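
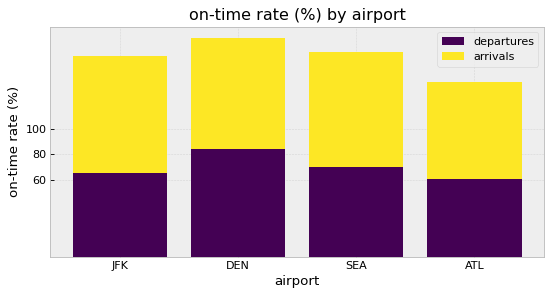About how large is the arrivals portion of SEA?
arrivals top ≈ 160, bottom ≈ 60; segment ≈ 100.

≈ 100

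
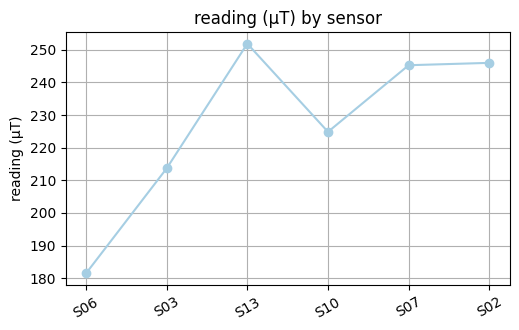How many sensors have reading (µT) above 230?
3

Above 230: S13, S07, S02.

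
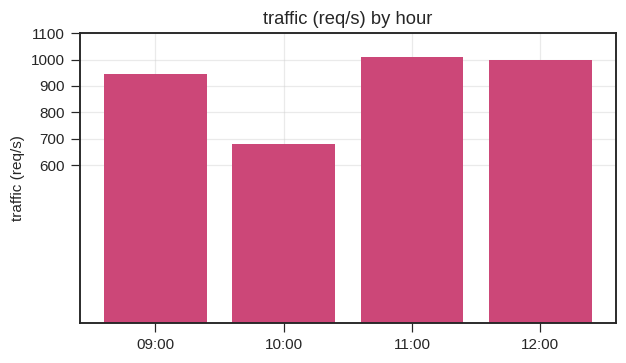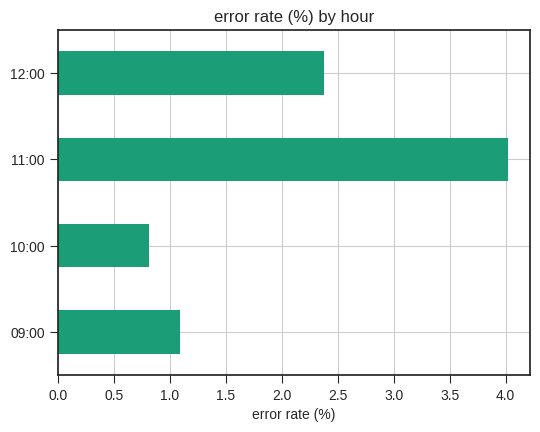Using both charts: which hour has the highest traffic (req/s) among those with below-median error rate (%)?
09:00

Chart 2 median error rate (%) ≈ 1.5; below-median hours: 09:00, 10:00. Among those, 09:00 has the highest traffic (req/s) (≈ 900).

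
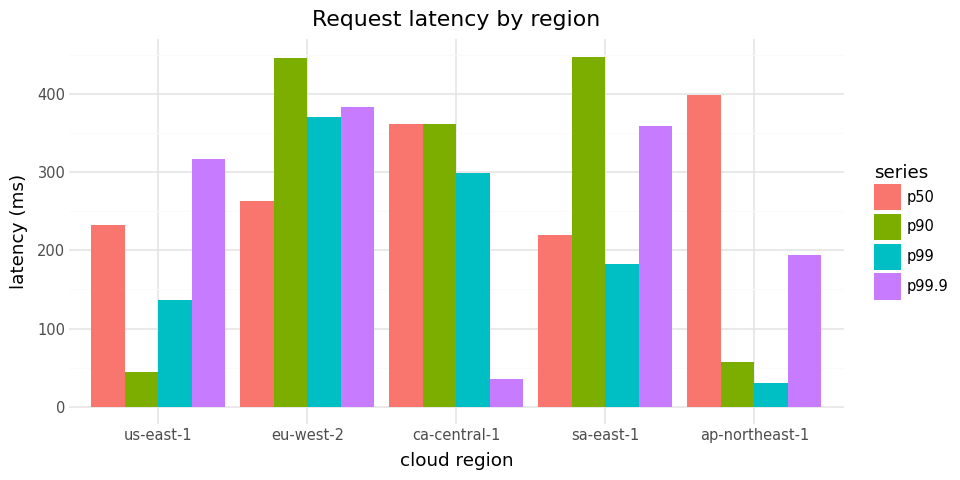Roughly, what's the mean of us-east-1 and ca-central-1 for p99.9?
≈ 175

(300 + 50) / 2 ≈ 175.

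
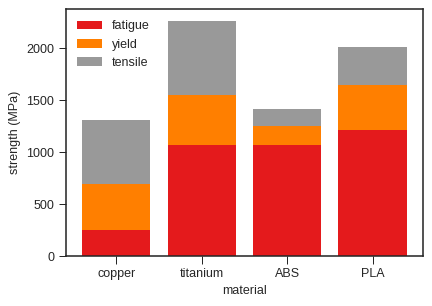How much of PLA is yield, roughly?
≈ 400

yield top ≈ 1600, bottom ≈ 1200; segment ≈ 400.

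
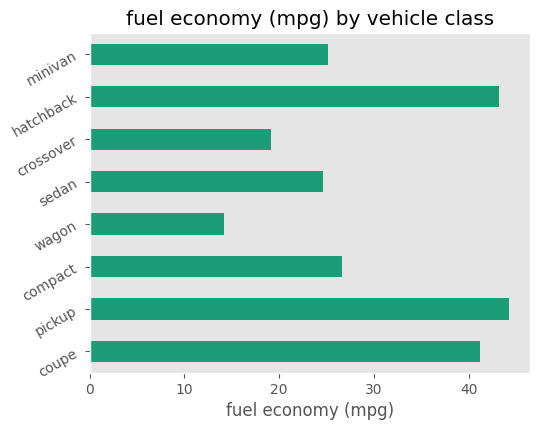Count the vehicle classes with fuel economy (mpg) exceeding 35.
3

Above 35: coupe, pickup, hatchback.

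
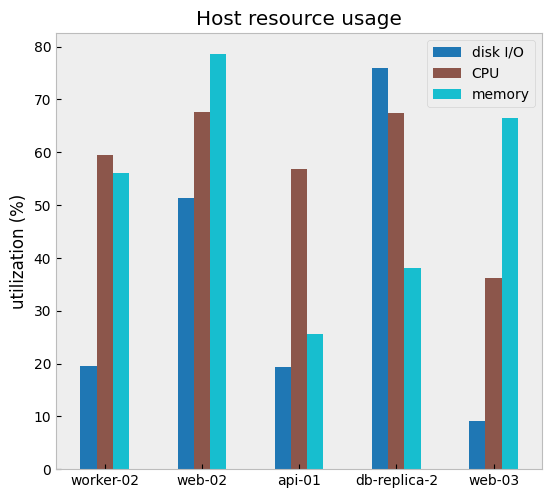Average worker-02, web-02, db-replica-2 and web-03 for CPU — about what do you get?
(60 + 70 + 70 + 40) / 4 ≈ 60.

≈ 60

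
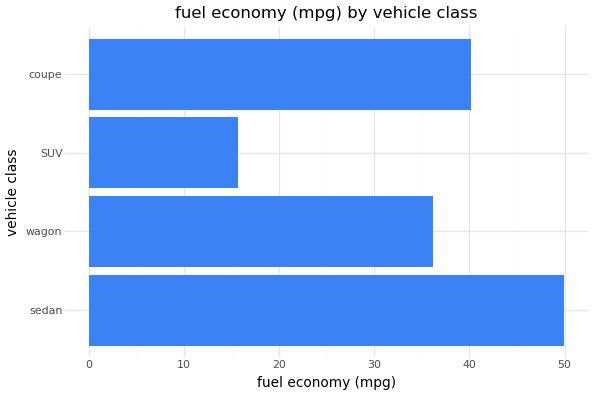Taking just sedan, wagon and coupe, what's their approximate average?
≈ 42

(50 + 35 + 40) / 3 ≈ 42.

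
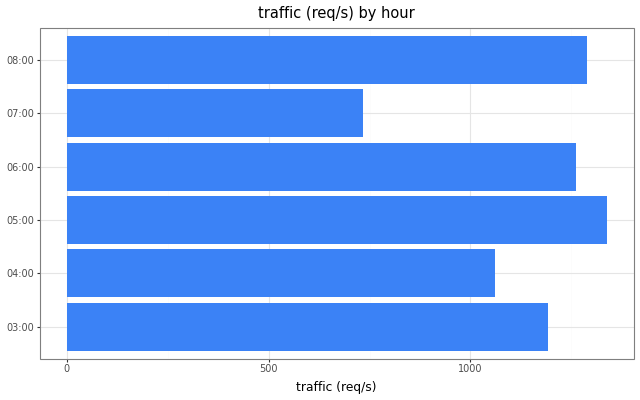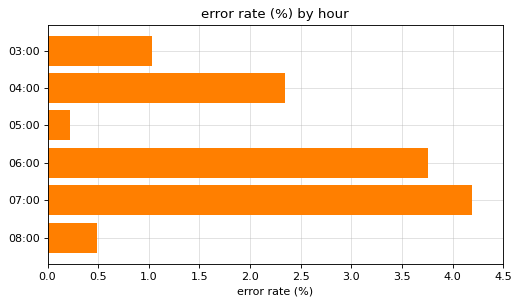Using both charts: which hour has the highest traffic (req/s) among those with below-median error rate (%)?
Chart 2 median error rate (%) ≈ 1.5; below-median hours: 03:00, 05:00, 08:00. Among those, 05:00 has the highest traffic (req/s) (≈ 1400).

05:00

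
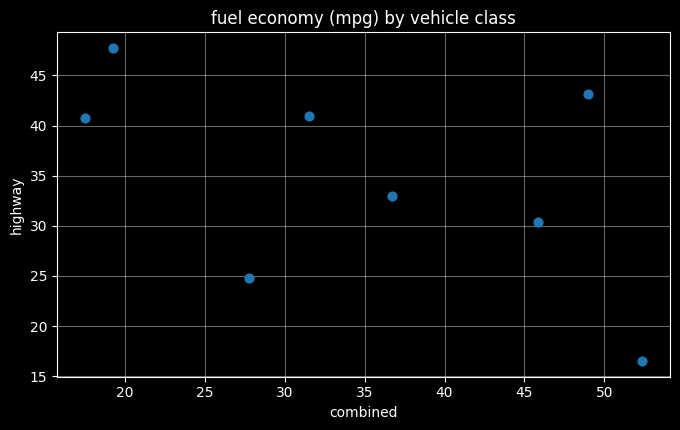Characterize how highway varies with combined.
negative, moderate

Points are negatively correlated; moderate (|r| ≈ 0.5).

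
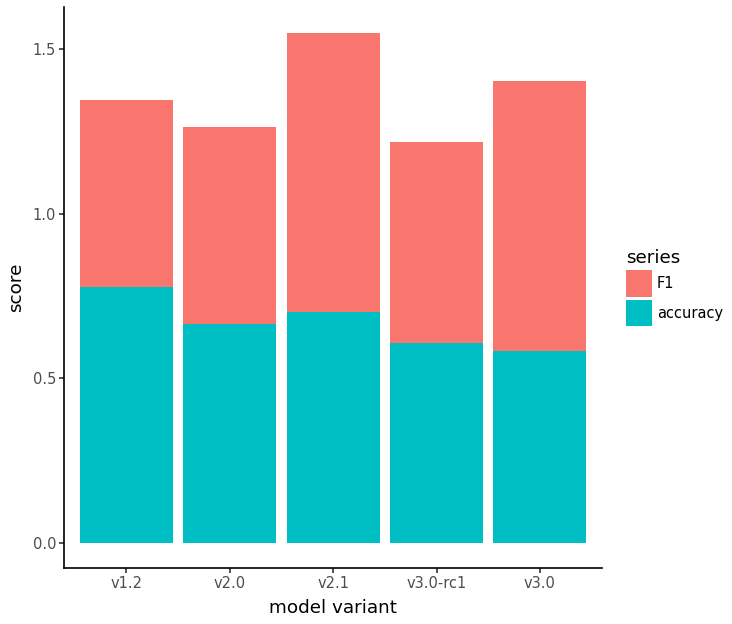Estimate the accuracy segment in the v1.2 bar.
≈ 0.8

accuracy top ≈ 0.8, bottom ≈ 0.0; segment ≈ 0.8.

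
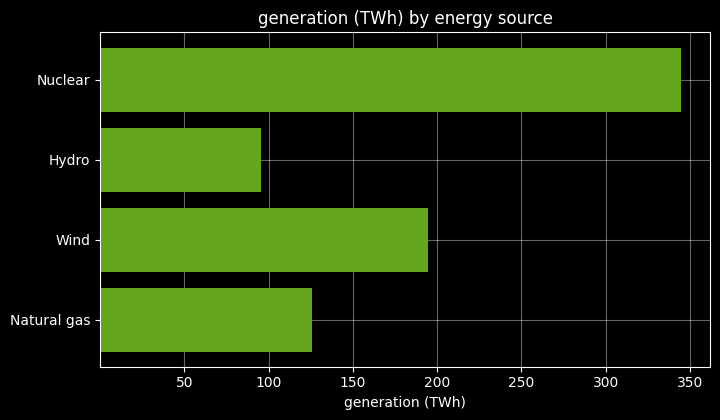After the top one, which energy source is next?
Wind

Top 3: Nuclear ≈ 350, Wind ≈ 200, Natural gas ≈ 150.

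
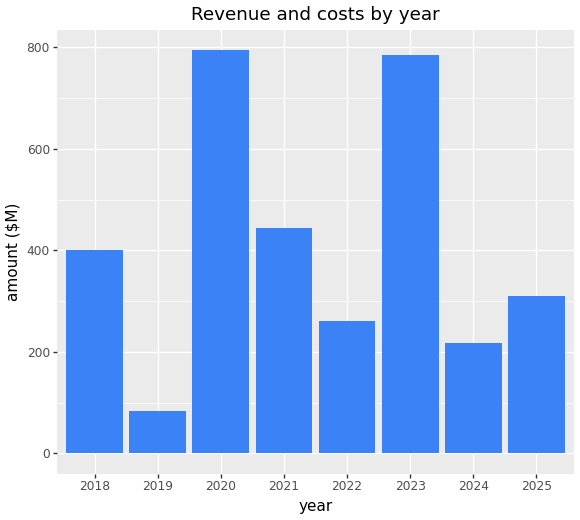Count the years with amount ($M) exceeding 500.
Above 500: 2020, 2023.

2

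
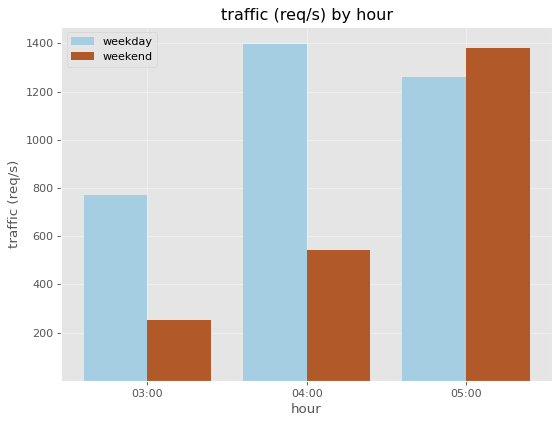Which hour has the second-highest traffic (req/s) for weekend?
Top 3 for weekend: 05:00 ≈ 1400, 04:00 ≈ 600, 03:00 ≈ 200.

04:00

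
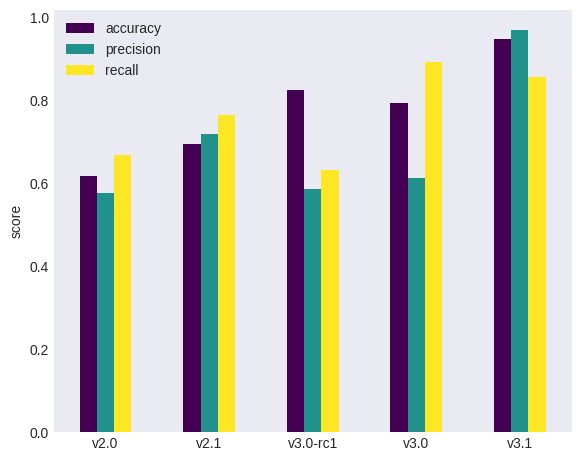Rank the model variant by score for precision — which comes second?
v2.1

Top 3 for precision: v3.1 ≈ 1.0, v2.1 ≈ 0.7, v3.0 ≈ 0.6.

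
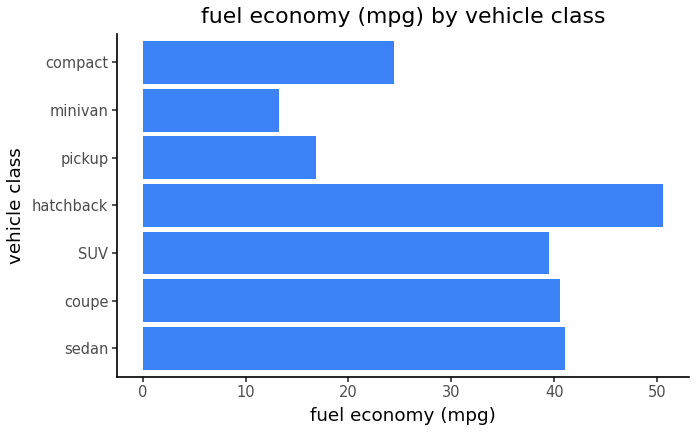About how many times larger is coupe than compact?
≈ 1.6×

coupe ≈ 40, compact ≈ 25; 40/25 ≈ 1.6.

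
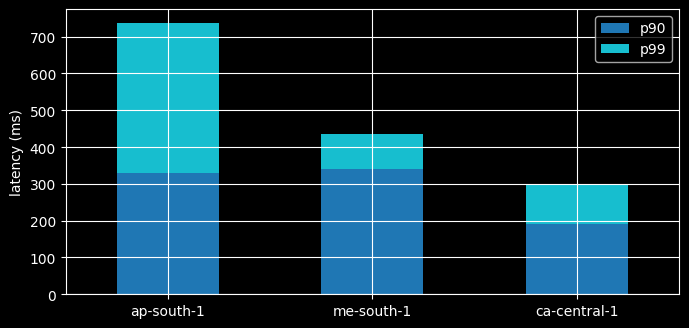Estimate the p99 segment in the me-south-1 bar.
≈ 100

p99 top ≈ 400, bottom ≈ 300; segment ≈ 100.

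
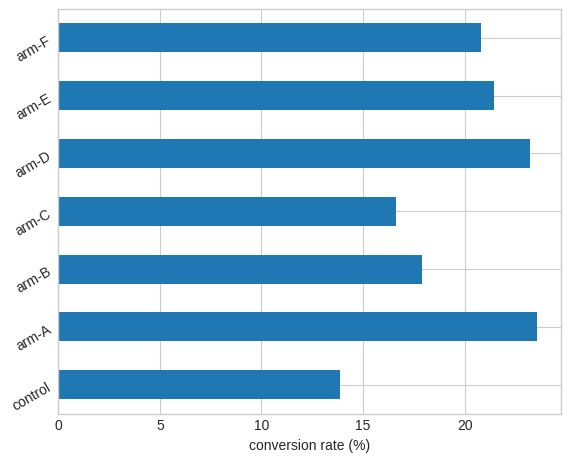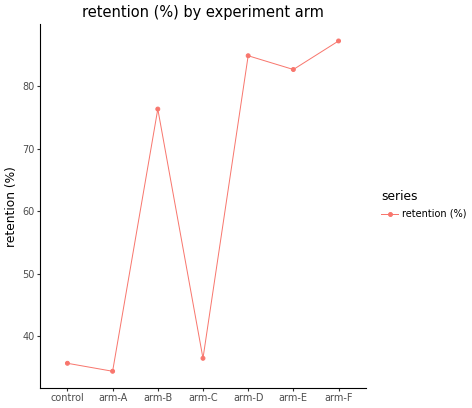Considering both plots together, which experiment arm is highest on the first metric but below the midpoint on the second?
Chart 2 median retention (%) ≈ 80; below-median experiment arms: control, arm-A, arm-C. Among those, arm-A has the highest conversion rate (%) (≈ 25).

arm-A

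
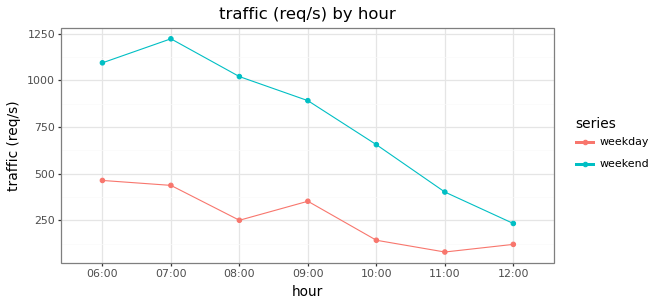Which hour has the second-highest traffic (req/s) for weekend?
Top 3 for weekend: 07:00 ≈ 1200, 06:00 ≈ 1100, 08:00 ≈ 1000.

06:00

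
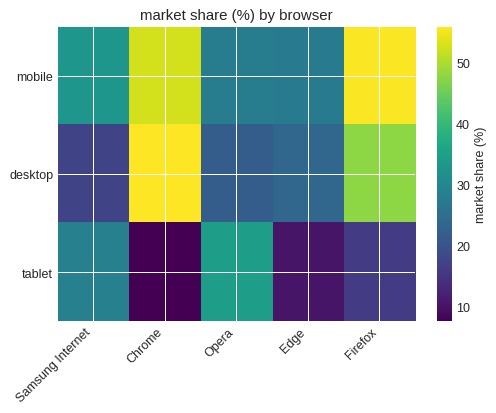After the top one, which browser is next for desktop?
Top 3 for desktop: Chrome ≈ 55, Firefox ≈ 50, Edge ≈ 25.

Firefox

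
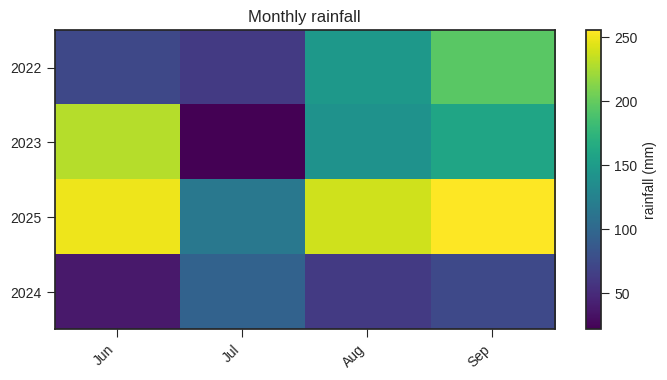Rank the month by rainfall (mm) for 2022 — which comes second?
Top 3 for 2022: Sep ≈ 200, Aug ≈ 140, Jun ≈ 80.

Aug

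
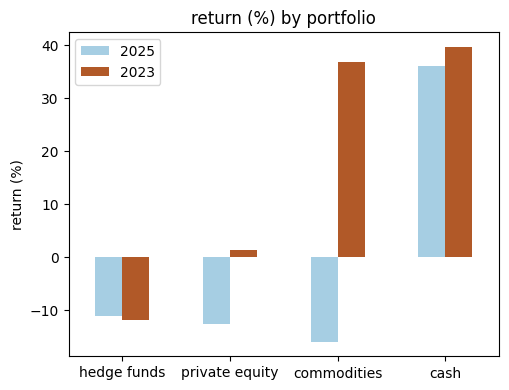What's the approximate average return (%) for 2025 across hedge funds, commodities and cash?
≈ 3

(-10 + -15 + 35) / 3 ≈ 3.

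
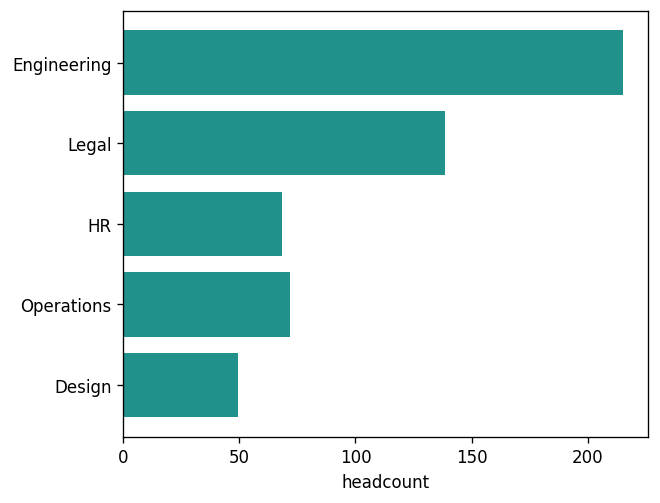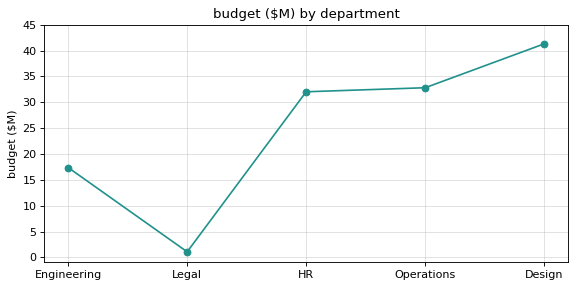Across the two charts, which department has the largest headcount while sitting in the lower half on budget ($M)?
Chart 2 median budget ($M) ≈ 30; below-median departments: Engineering, Legal. Among those, Engineering has the highest headcount (≈ 220).

Engineering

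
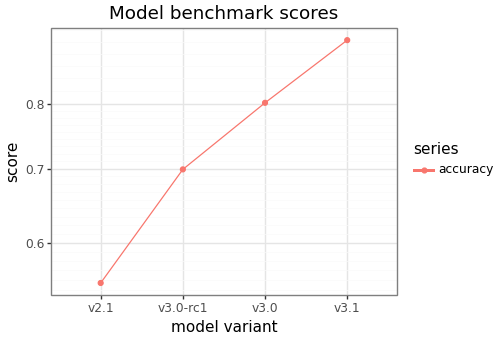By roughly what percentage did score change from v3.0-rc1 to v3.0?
v3.0-rc1 ≈ 0.70, v3.0 ≈ 0.80; (0.80 − 0.70) / 0.70 ≈ +14.3%.

≈ +14.3%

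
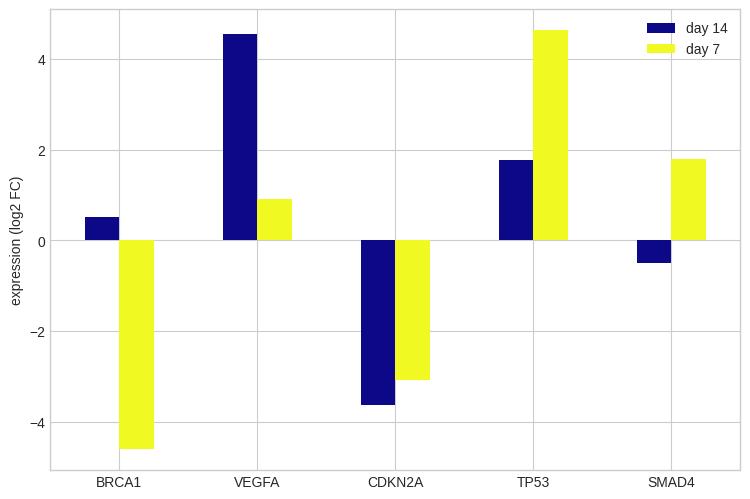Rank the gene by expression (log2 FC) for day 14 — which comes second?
Top 3 for day 14: VEGFA ≈ 5, TP53 ≈ 2, BRCA1 ≈ 1.

TP53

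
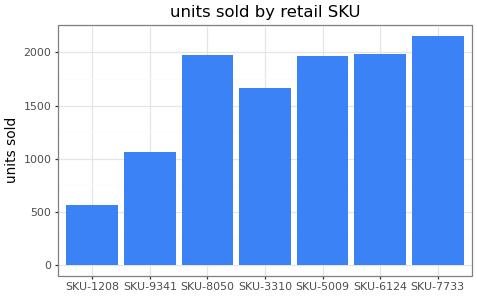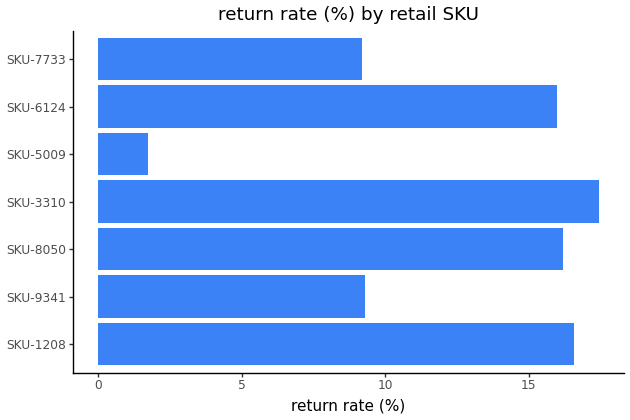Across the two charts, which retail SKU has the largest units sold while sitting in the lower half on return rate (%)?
Chart 2 median return rate (%) ≈ 16; below-median retail SKUs: SKU-9341, SKU-5009, SKU-7733. Among those, SKU-7733 has the highest units sold (≈ 2200).

SKU-7733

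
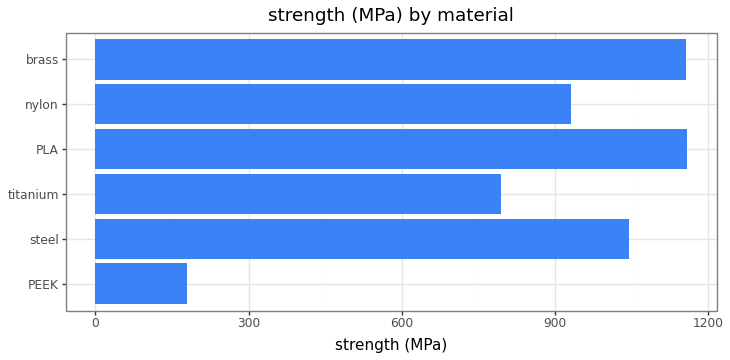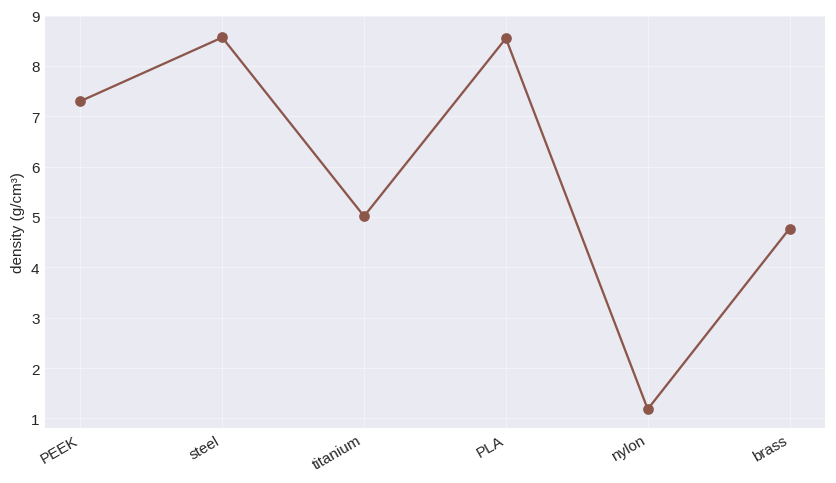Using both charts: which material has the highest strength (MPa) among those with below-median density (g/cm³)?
Chart 2 median density (g/cm³) ≈ 6; below-median materials: titanium, nylon, brass. Among those, brass has the highest strength (MPa) (≈ 1200).

brass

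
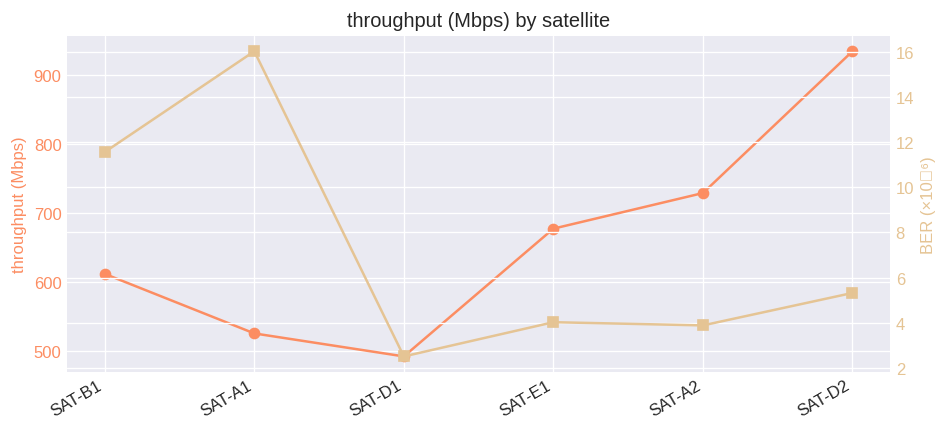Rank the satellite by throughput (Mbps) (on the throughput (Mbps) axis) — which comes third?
SAT-E1

Top 4 (on the throughput (Mbps) axis): SAT-D2 ≈ 950, SAT-A2 ≈ 750, SAT-E1 ≈ 700, SAT-B1 ≈ 600.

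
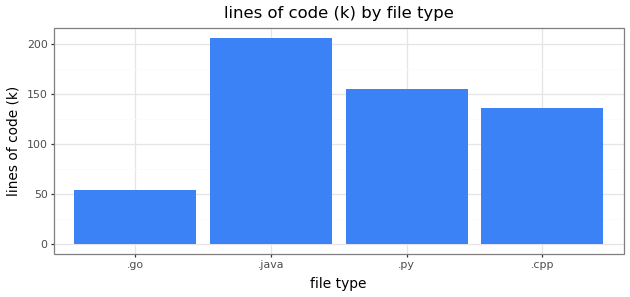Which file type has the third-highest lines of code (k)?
Top 4: .java ≈ 200, .py ≈ 160, .cpp ≈ 140, .go ≈ 60.

.cpp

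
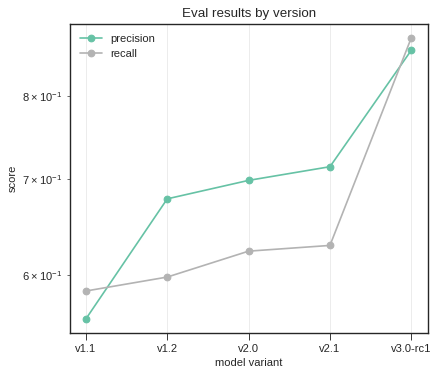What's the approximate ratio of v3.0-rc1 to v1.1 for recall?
≈ 1.5×

v3.0-rc1 ≈ 0.90, v1.1 ≈ 0.60; 0.90/0.60 ≈ 1.5.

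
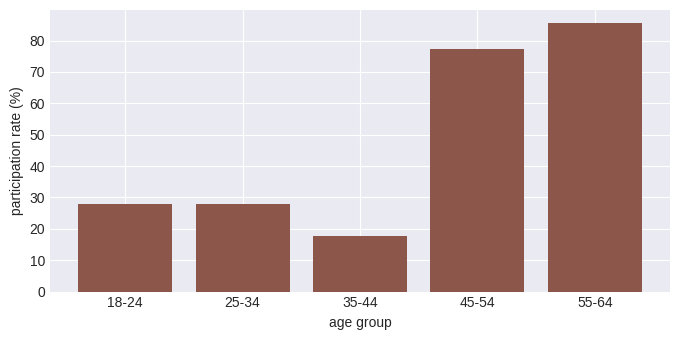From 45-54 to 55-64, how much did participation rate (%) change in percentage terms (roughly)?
≈ +12.5%

45-54 ≈ 80, 55-64 ≈ 90; (90 − 80) / 80 ≈ +12.5%.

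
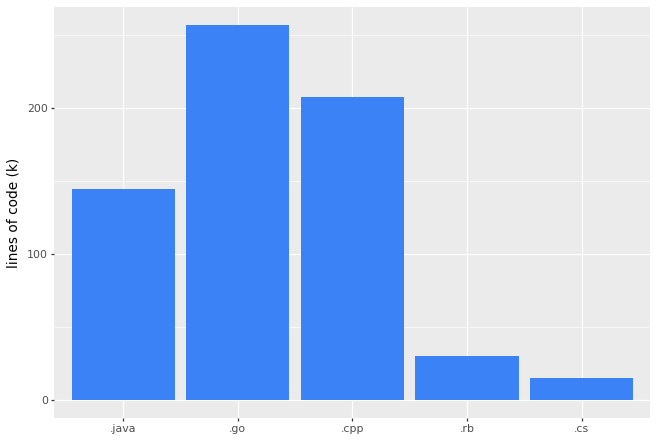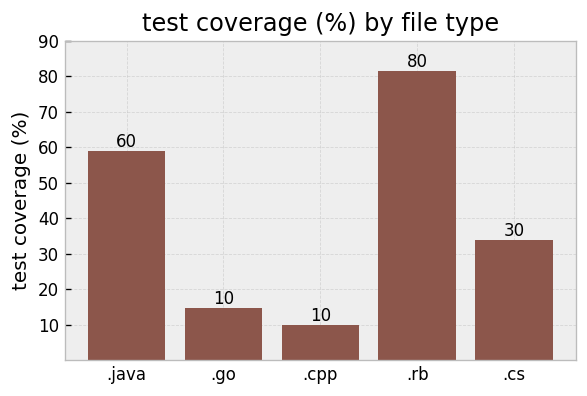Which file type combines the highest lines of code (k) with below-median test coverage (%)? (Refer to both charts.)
.go

Chart 2 median test coverage (%) ≈ 30; below-median file types: .go, .cpp. Among those, .go has the highest lines of code (k) (≈ 250).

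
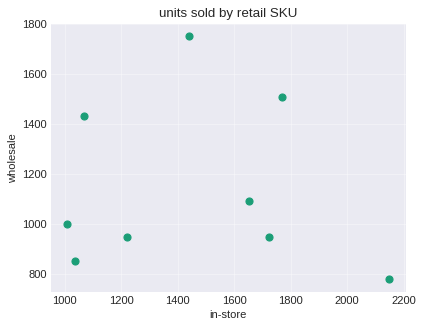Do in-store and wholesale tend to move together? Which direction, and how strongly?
no clear correlation

Points are roughly uncorrelated; weak (|r| ≈ 0.1).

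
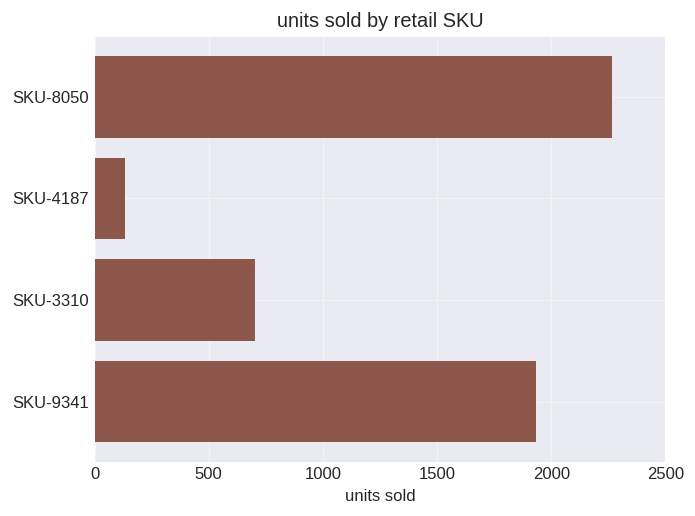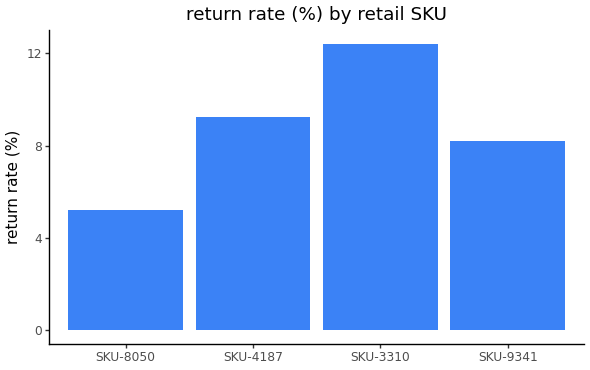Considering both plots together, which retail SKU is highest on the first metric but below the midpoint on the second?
SKU-8050

Chart 2 median return rate (%) ≈ 8; below-median retail SKUs: SKU-8050, SKU-9341. Among those, SKU-8050 has the highest units sold (≈ 2500).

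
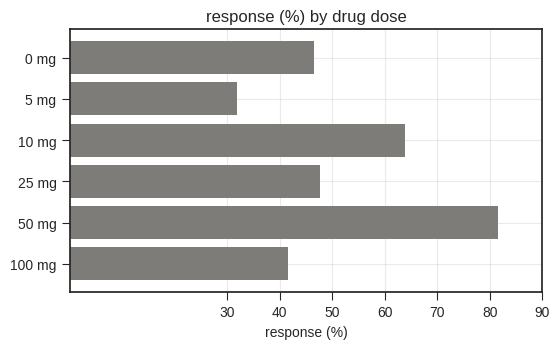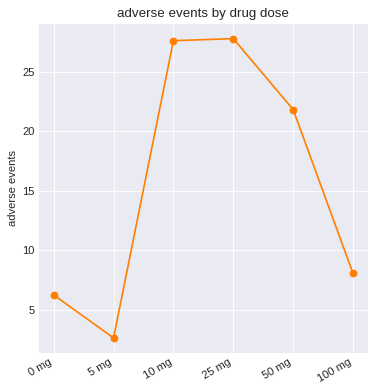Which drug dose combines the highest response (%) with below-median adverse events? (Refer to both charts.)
0 mg

Chart 2 median adverse events ≈ 15; below-median drug doses: 0 mg, 5 mg, 100 mg. Among those, 0 mg has the highest response (%) (≈ 50).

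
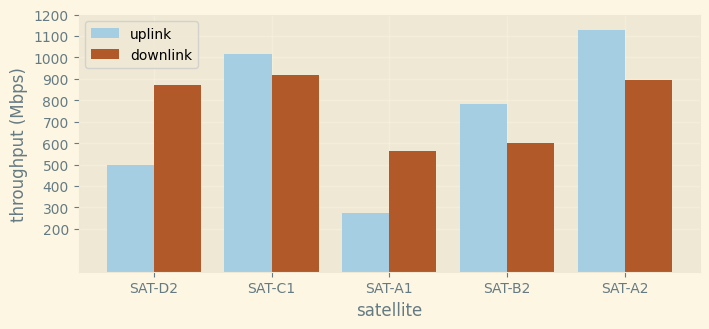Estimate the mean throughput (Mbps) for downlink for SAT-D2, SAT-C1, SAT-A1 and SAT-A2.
(900 + 900 + 600 + 900) / 4 ≈ 825.

≈ 825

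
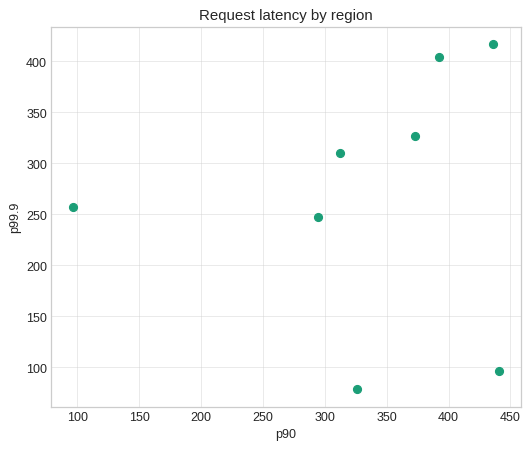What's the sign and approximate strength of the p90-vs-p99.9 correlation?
no clear correlation

Points are roughly uncorrelated; weak (|r| ≈ 0.1).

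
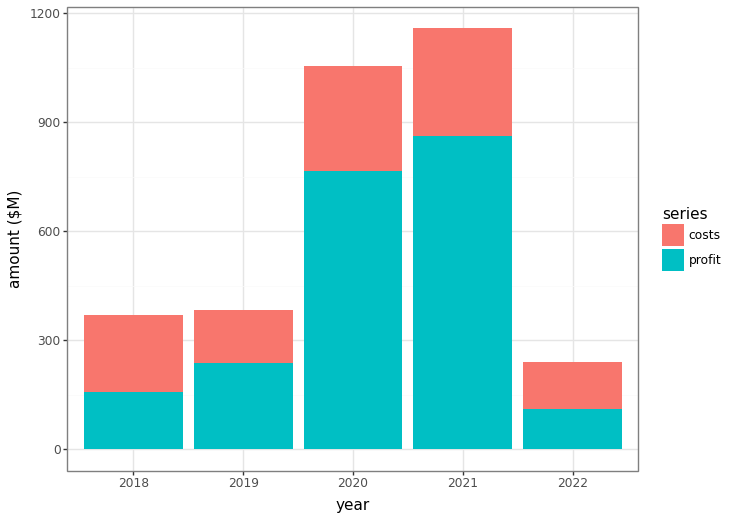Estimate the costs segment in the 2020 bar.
costs top ≈ 1100, bottom ≈ 800; segment ≈ 300.

≈ 300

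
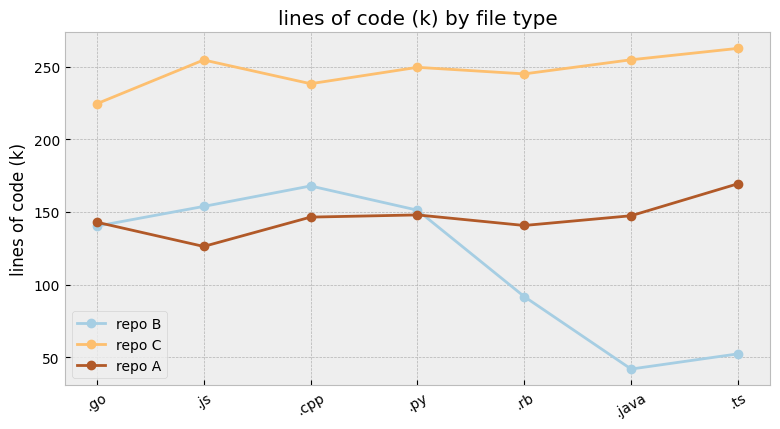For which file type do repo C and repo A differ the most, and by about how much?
.js: repo C ≈ 260, repo A ≈ 120 → gap ≈ 140. Next-largest (.java) is only ≈ 120.

.js, ≈ 140 k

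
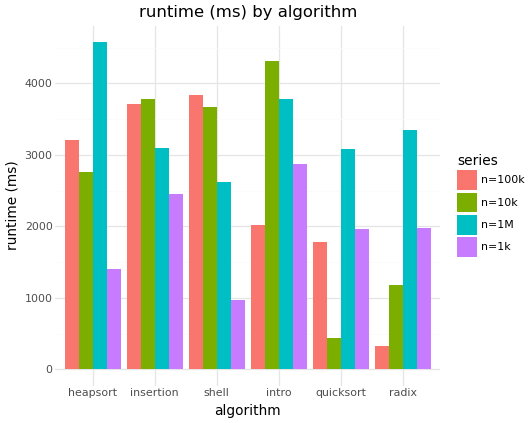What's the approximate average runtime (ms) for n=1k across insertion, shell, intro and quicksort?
≈ 2125

(2500 + 1000 + 3000 + 2000) / 4 ≈ 2125.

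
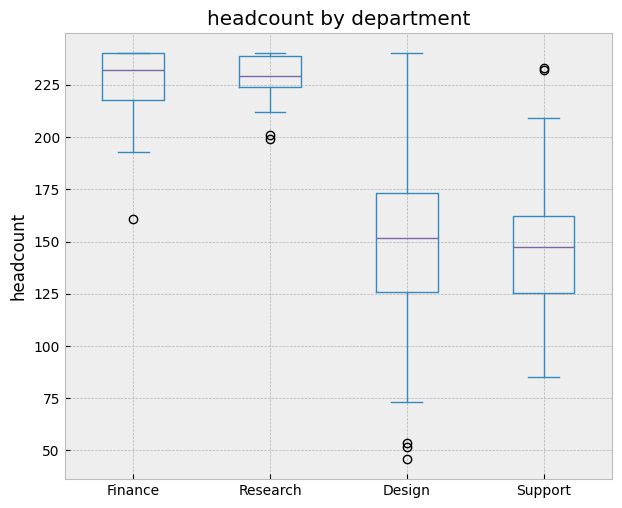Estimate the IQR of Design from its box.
≈ 40

Q3 ≈ 170, Q1 ≈ 130; IQR ≈ 40.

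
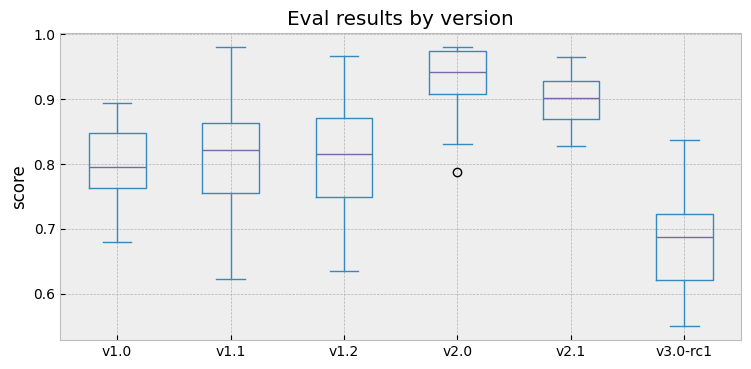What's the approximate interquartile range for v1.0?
Q3 ≈ 0.85, Q1 ≈ 0.75; IQR ≈ 0.10.

≈ 0.10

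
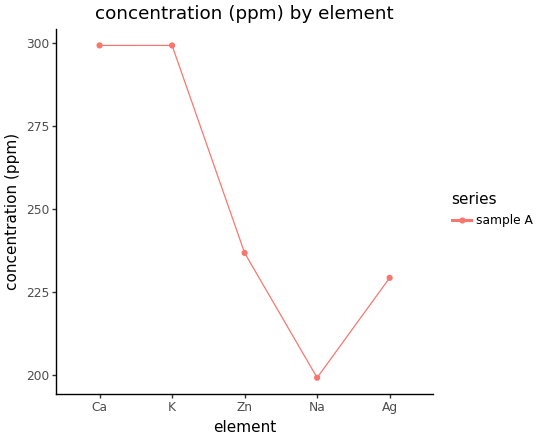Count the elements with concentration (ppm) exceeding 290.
Above 290: Ca, K.

2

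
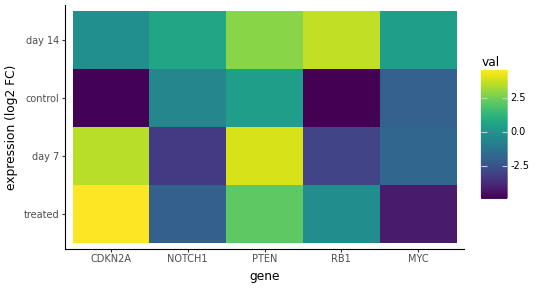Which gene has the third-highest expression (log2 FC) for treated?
Top 4 for treated: CDKN2A ≈ 5, PTEN ≈ 2, RB1 ≈ 0, NOTCH1 ≈ -2.

RB1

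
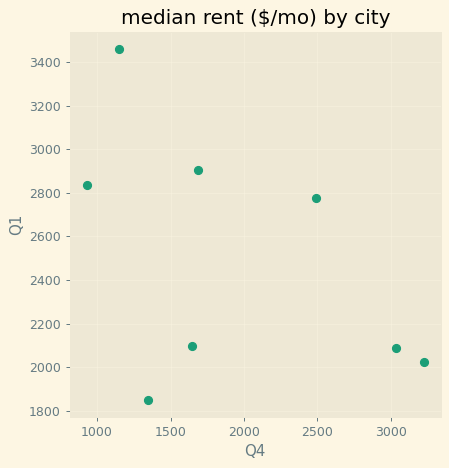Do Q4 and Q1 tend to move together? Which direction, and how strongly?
negative, moderate

Points are negatively correlated; moderate (|r| ≈ 0.5).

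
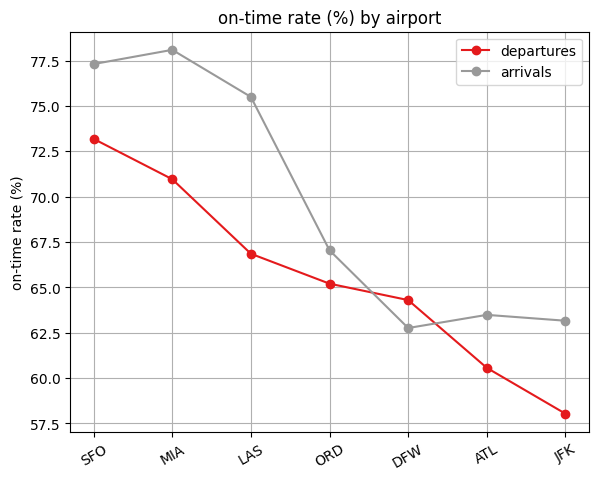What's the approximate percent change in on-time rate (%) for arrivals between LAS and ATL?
≈ -15.8%

LAS ≈ 76, ATL ≈ 64; (64 − 76) / 76 ≈ -15.8%.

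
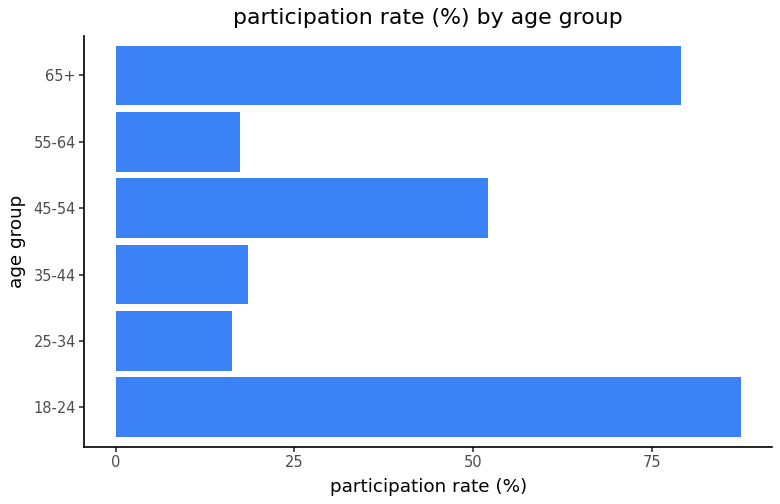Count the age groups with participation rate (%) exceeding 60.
2

Above 60: 18-24, 65+.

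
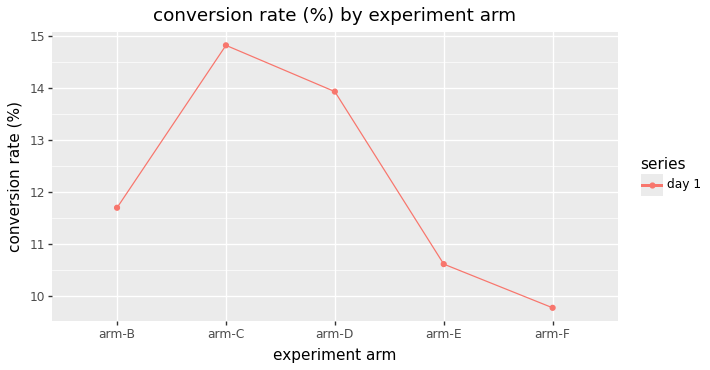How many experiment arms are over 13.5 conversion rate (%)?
2

Above 13.5: arm-C, arm-D.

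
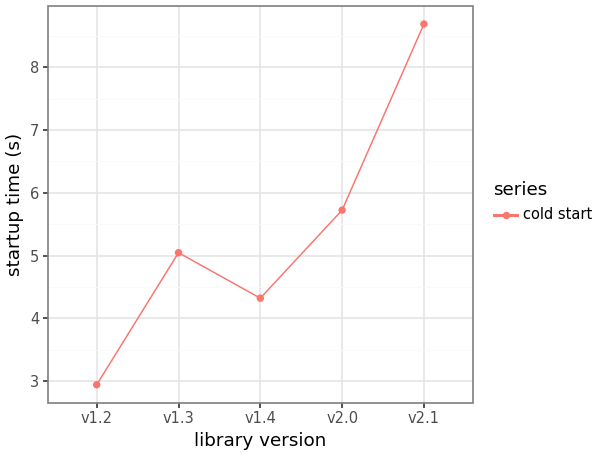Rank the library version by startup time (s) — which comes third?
Top 4: v2.1 ≈ 8.5, v2.0 ≈ 5.5, v1.3 ≈ 5.0, v1.4 ≈ 4.5.

v1.3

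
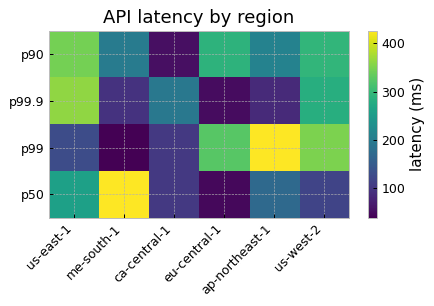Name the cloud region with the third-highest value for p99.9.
Top 4 for p99.9: us-east-1 ≈ 350, us-west-2 ≈ 300, ca-central-1 ≈ 200, me-south-1 ≈ 100.

ca-central-1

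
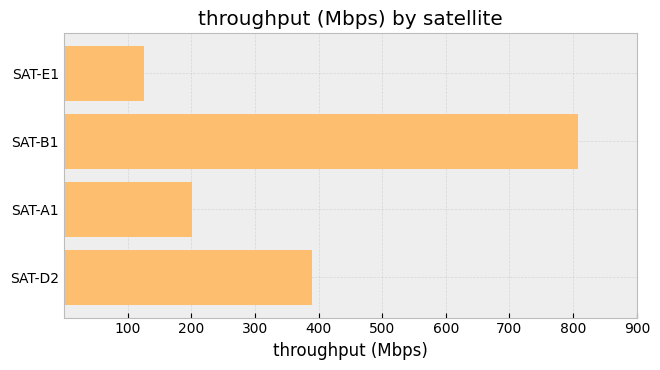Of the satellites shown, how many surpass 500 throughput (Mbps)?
Above 500: SAT-B1.

1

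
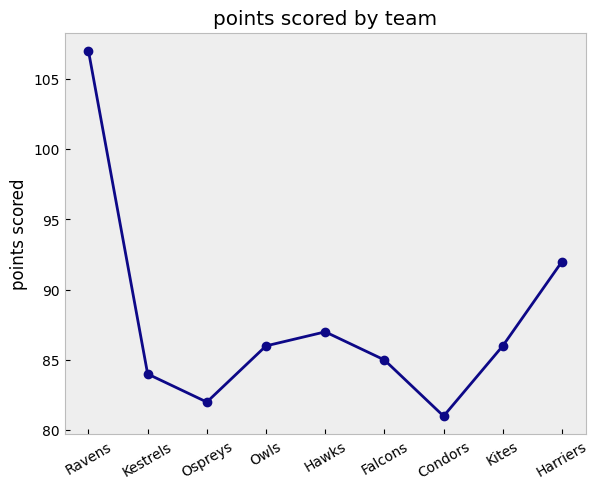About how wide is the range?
≈ 25

Max Ravens ≈ 105, min Condors ≈ 80; range ≈ 25.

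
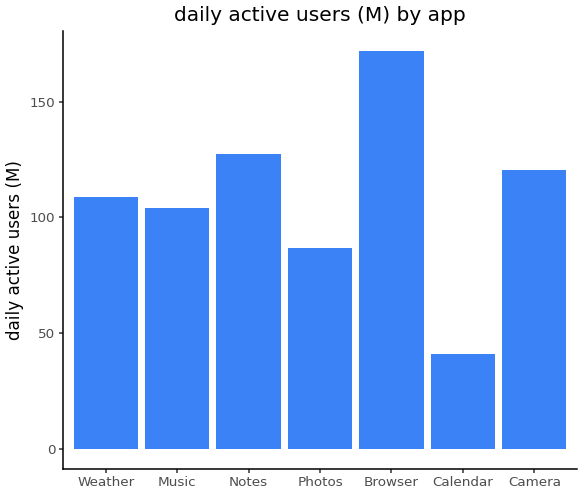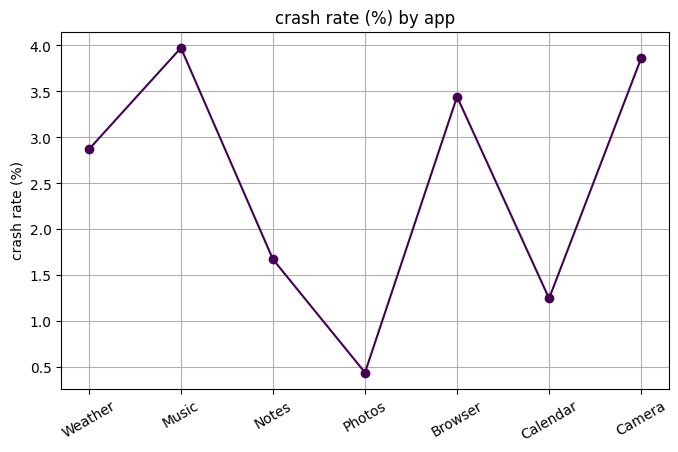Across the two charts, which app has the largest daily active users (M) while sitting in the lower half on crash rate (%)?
Notes

Chart 2 median crash rate (%) ≈ 3; below-median apps: Notes, Photos, Calendar. Among those, Notes has the highest daily active users (M) (≈ 120).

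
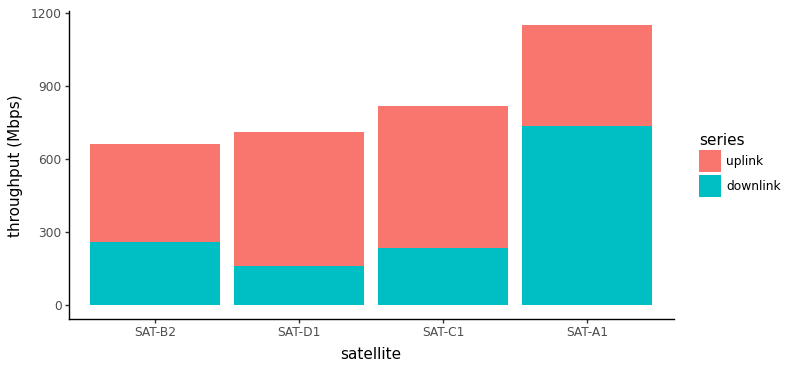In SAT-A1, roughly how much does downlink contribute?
≈ 700

downlink top ≈ 700, bottom ≈ 0; segment ≈ 700.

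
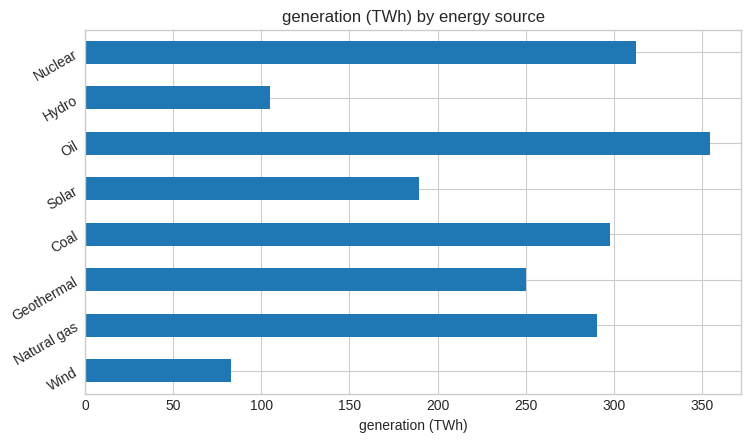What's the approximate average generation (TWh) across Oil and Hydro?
≈ 225

(350 + 100) / 2 ≈ 225.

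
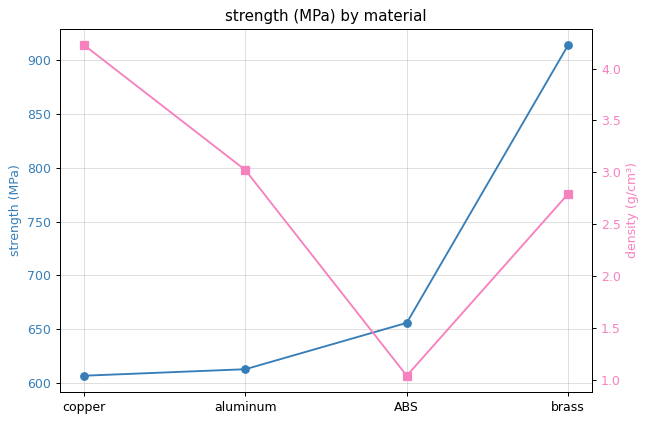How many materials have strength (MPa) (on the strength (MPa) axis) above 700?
Above 700: brass.

1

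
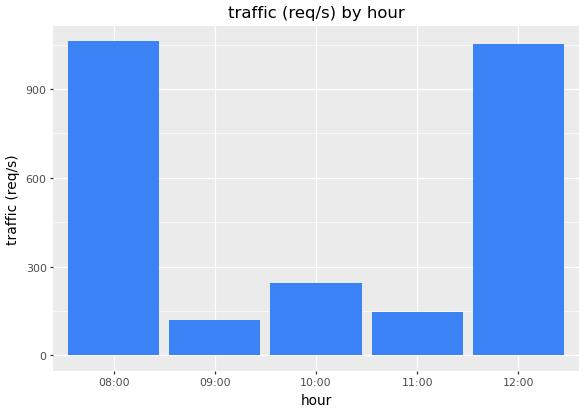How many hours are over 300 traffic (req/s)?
2

Above 300: 08:00, 12:00.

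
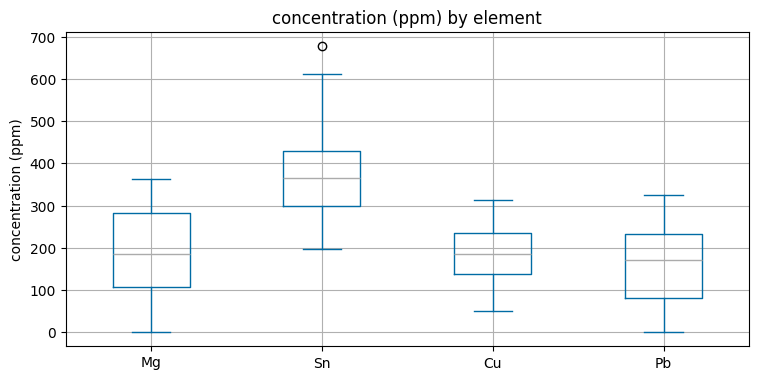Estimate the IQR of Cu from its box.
Q3 ≈ 240, Q1 ≈ 140; IQR ≈ 100.

≈ 100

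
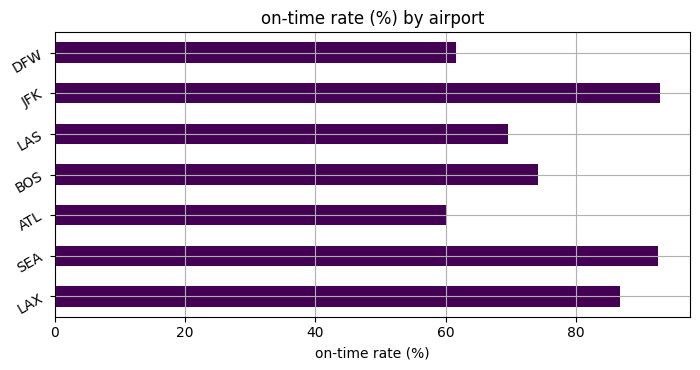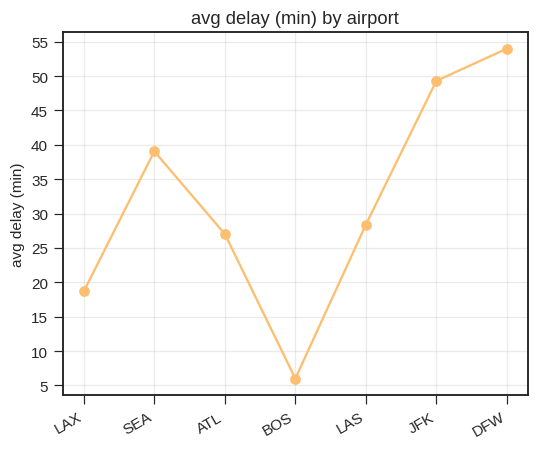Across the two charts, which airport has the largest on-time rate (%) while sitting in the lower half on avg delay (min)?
Chart 2 median avg delay (min) ≈ 30; below-median airports: LAX, ATL, BOS. Among those, LAX has the highest on-time rate (%) (≈ 90).

LAX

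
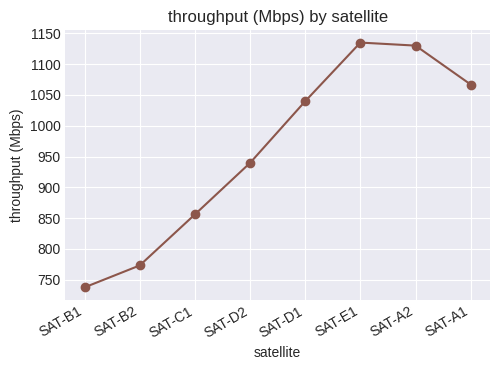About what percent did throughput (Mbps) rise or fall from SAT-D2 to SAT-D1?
≈ +10.5%

SAT-D2 ≈ 950, SAT-D1 ≈ 1050; (1050 − 950) / 950 ≈ +10.5%.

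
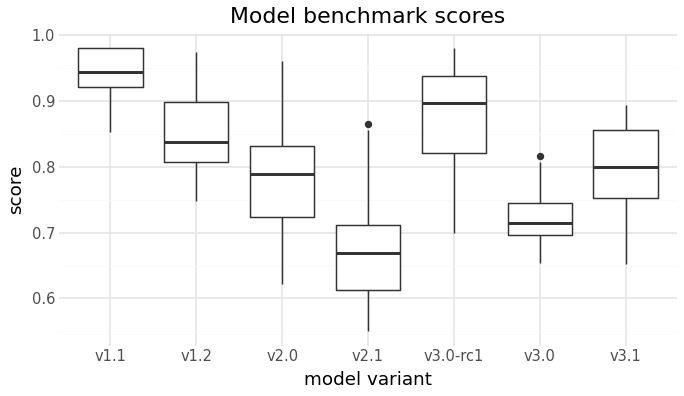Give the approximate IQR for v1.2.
≈ 0.10

Q3 ≈ 0.90, Q1 ≈ 0.80; IQR ≈ 0.10.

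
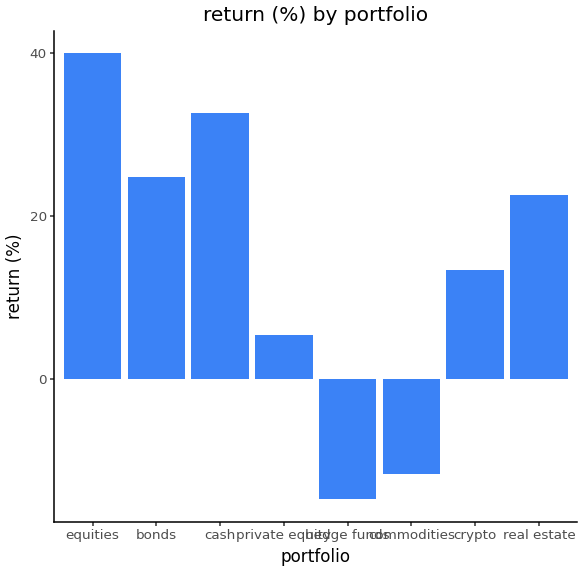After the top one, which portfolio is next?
Top 3: equities ≈ 40, cash ≈ 35, bonds ≈ 25.

cash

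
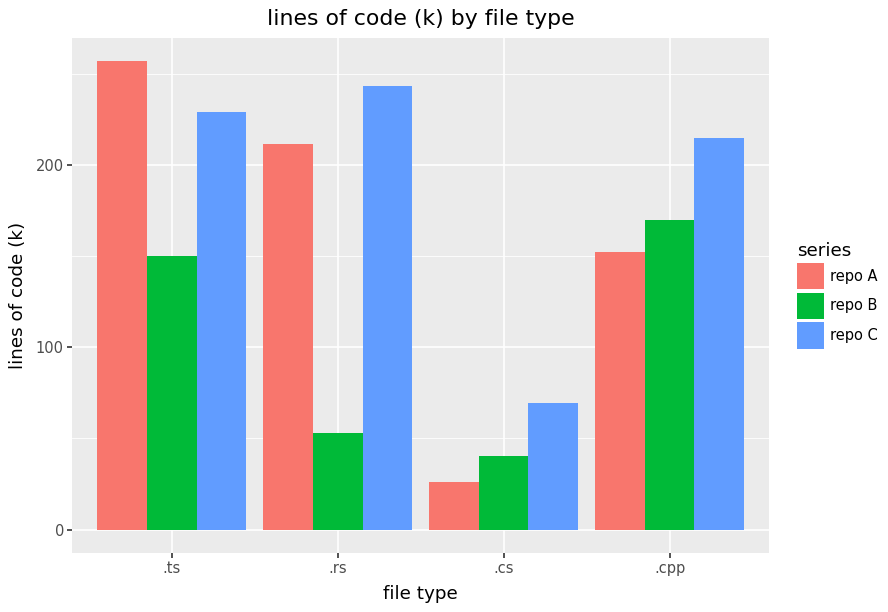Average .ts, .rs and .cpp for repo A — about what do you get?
(250 + 200 + 150) / 3 ≈ 200.

≈ 200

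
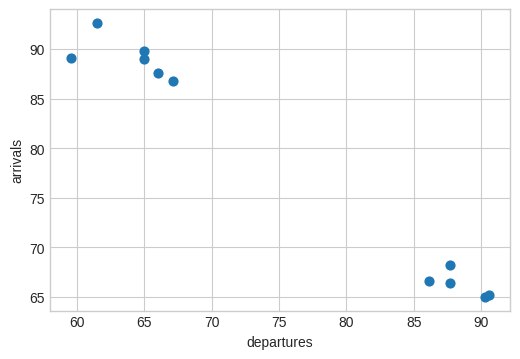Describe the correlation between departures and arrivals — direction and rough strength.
Points are negatively correlated; strong (|r| ≈ 1.0).

negative, strong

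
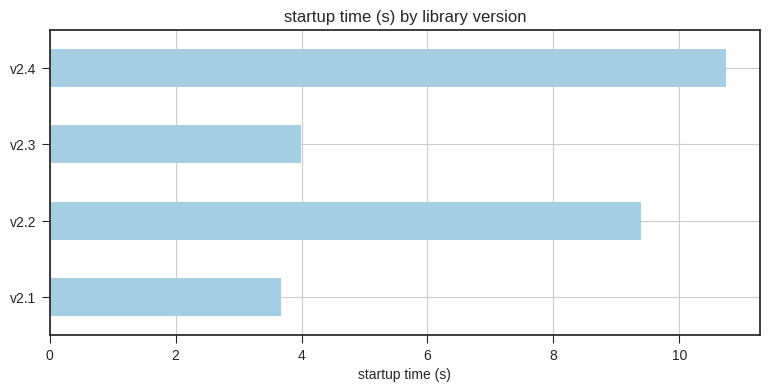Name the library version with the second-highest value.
Top 3: v2.4 ≈ 11, v2.2 ≈ 9, v2.3 ≈ 4.

v2.2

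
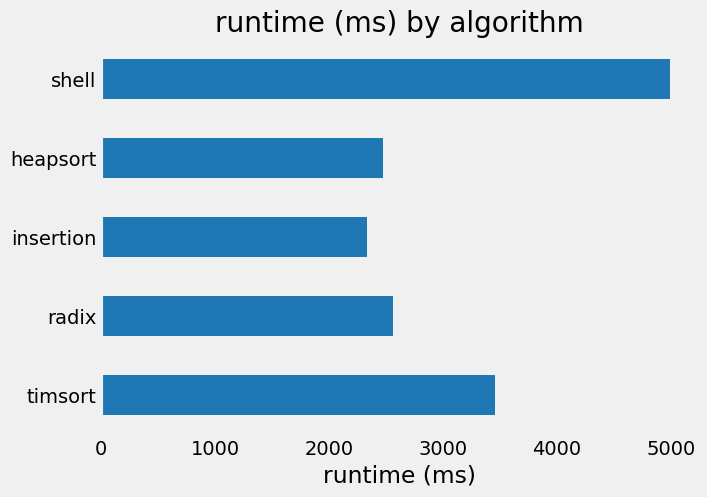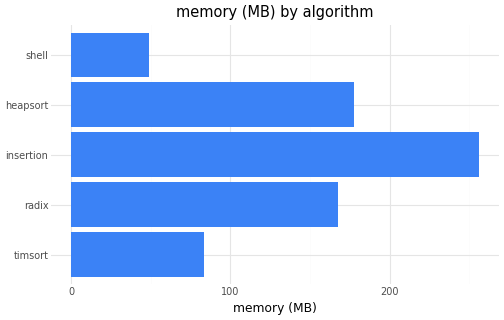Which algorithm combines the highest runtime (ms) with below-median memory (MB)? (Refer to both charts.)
Chart 2 median memory (MB) ≈ 175; below-median algorithms: timsort, shell. Among those, shell has the highest runtime (ms) (≈ 5000).

shell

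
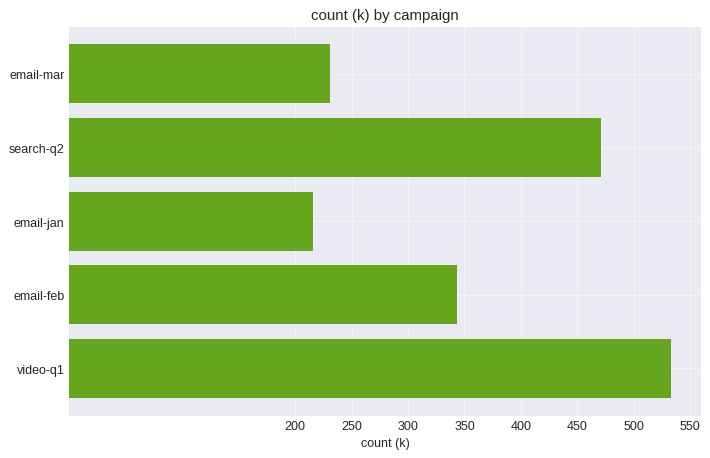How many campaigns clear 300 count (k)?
Above 300: search-q2, email-feb, video-q1.

3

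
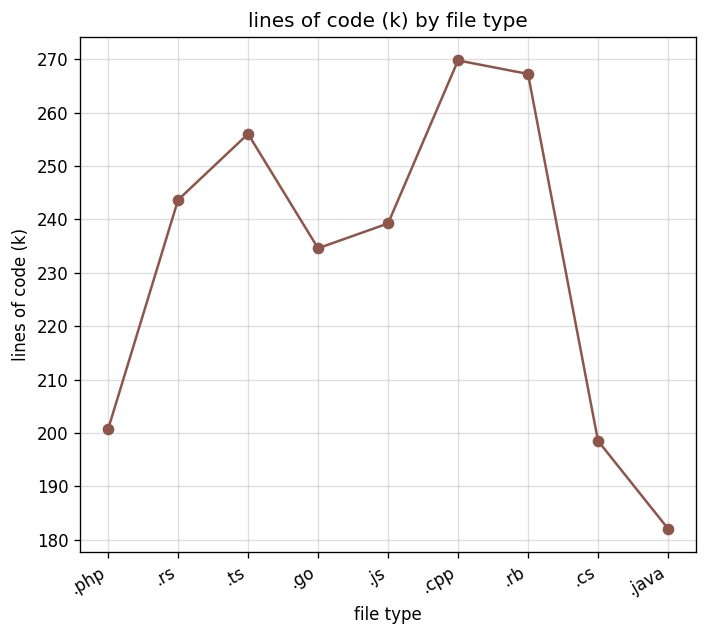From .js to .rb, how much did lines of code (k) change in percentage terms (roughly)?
≈ +12.5%

.js ≈ 240, .rb ≈ 270; (270 − 240) / 240 ≈ +12.5%.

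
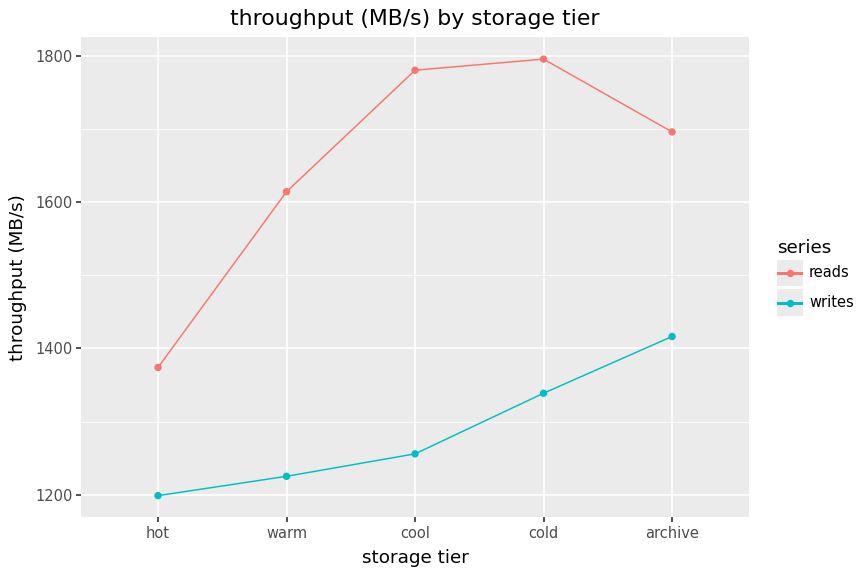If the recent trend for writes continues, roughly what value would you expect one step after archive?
≈ 1475

Last three: 1250, 1350, 1400 → slope ≈ 75/step → next ≈ 1475.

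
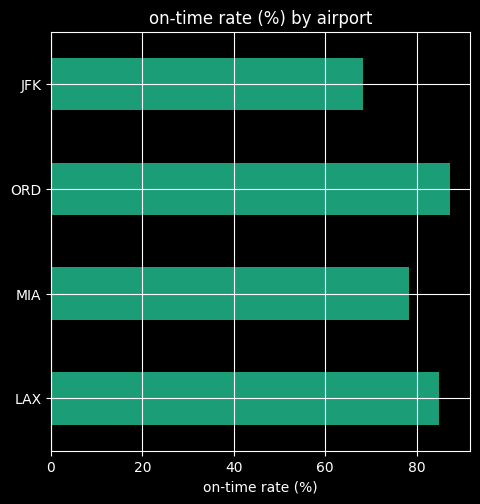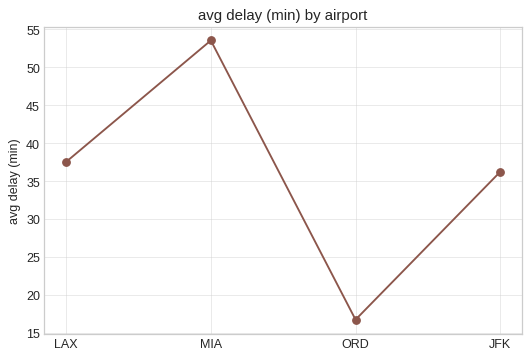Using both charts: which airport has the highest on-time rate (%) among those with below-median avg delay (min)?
Chart 2 median avg delay (min) ≈ 35; below-median airports: ORD, JFK. Among those, ORD has the highest on-time rate (%) (≈ 90).

ORD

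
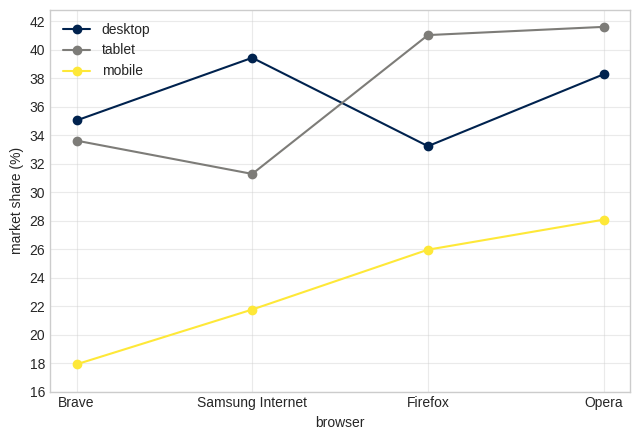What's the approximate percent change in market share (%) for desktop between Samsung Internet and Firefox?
≈ -15%

Samsung Internet ≈ 40, Firefox ≈ 34; (34 − 40) / 40 ≈ -15%.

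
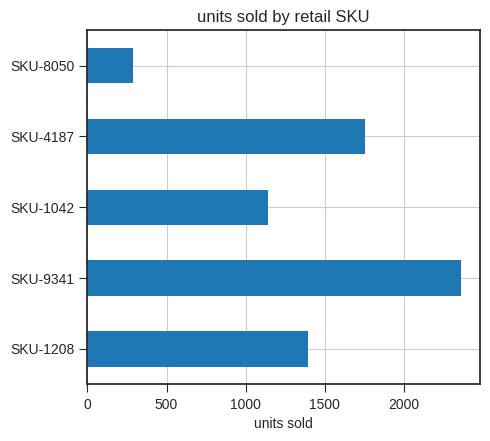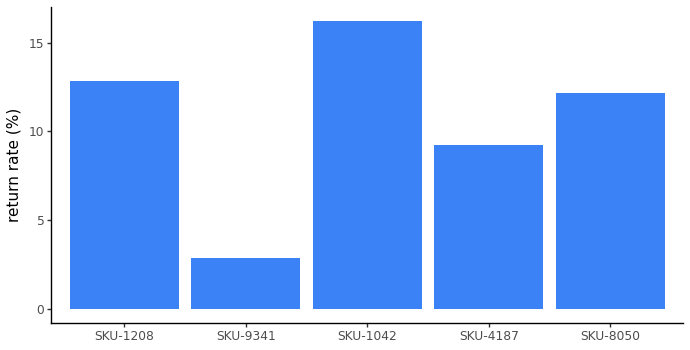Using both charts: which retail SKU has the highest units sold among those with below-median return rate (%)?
SKU-9341

Chart 2 median return rate (%) ≈ 12; below-median retail SKUs: SKU-9341, SKU-4187. Among those, SKU-9341 has the highest units sold (≈ 2500).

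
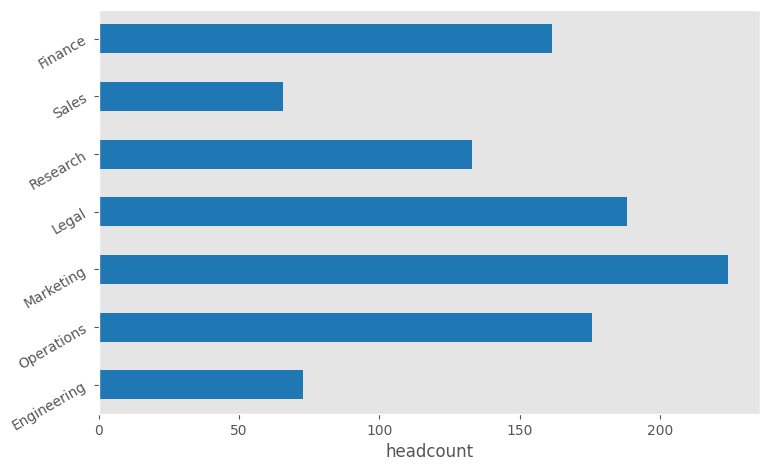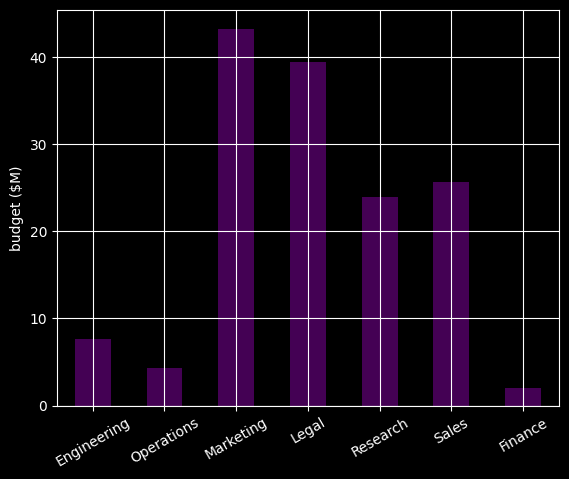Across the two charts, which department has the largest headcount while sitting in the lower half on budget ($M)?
Operations

Chart 2 median budget ($M) ≈ 25; below-median departments: Engineering, Operations, Finance. Among those, Operations has the highest headcount (≈ 175).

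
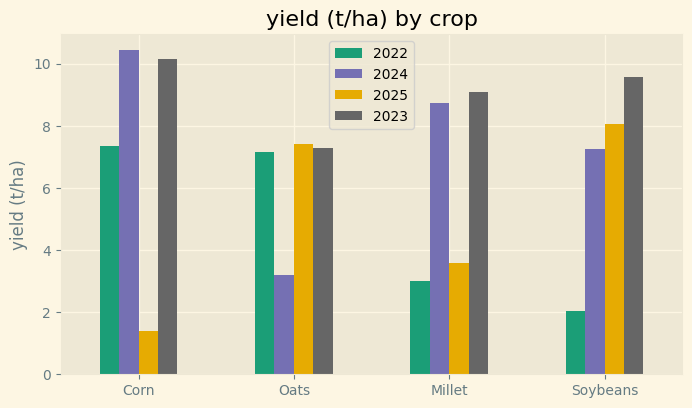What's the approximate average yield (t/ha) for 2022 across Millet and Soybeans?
≈ 2

(3 + 2) / 2 ≈ 2.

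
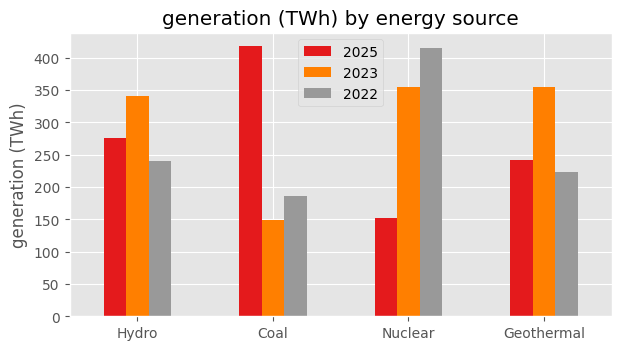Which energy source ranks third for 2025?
Top 4 for 2025: Coal ≈ 400, Hydro ≈ 300, Geothermal ≈ 250, Nuclear ≈ 150.

Geothermal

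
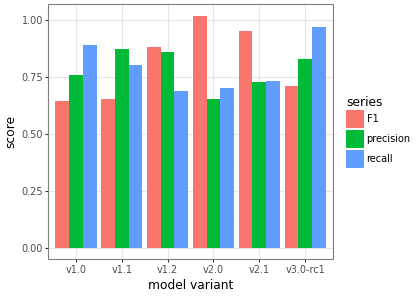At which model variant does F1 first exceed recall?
v1.2

v1.1: F1 ≈ 0.7 vs recall ≈ 0.8 (not yet); v1.2: F1 ≈ 0.9 vs recall ≈ 0.7 (first crossover).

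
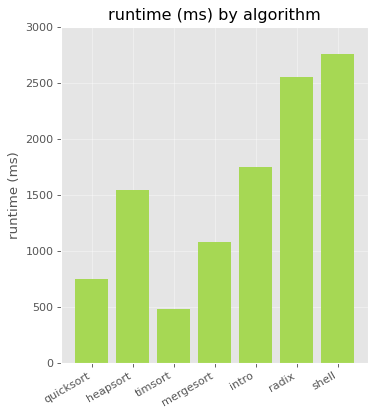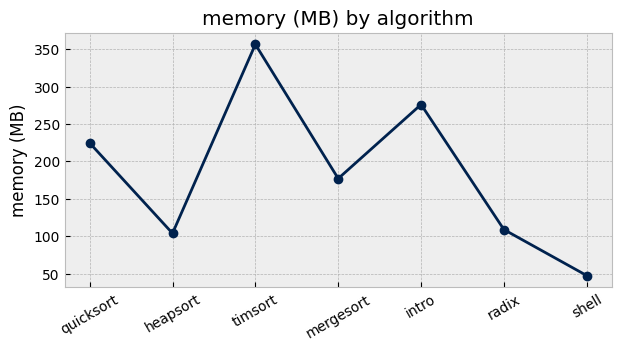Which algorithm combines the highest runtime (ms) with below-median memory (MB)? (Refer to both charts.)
shell

Chart 2 median memory (MB) ≈ 200; below-median algorithms: heapsort, radix, shell. Among those, shell has the highest runtime (ms) (≈ 3000).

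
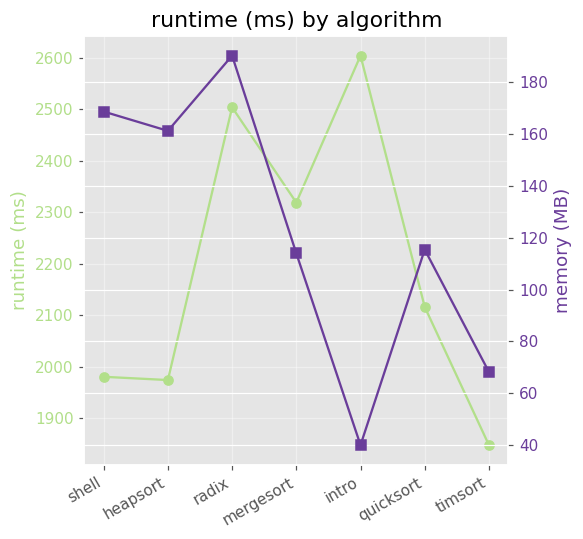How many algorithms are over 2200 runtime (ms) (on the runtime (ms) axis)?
Above 2200: radix, mergesort, intro.

3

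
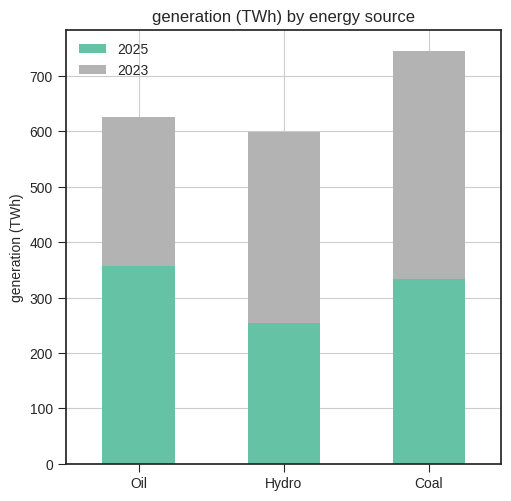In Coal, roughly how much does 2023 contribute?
≈ 400

2023 top ≈ 700, bottom ≈ 300; segment ≈ 400.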